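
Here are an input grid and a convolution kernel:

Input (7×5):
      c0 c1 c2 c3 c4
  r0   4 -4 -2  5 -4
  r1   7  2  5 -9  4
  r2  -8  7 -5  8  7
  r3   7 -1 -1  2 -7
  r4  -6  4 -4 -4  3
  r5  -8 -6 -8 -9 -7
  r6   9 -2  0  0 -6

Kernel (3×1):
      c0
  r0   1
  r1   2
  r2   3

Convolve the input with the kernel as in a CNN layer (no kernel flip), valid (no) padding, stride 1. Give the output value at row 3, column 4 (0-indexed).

The receptive field on the input at this output position is [-7 / 3 / -7]. Elementwise product with the kernel and sum: -7·1 + 3·2 + -7·3.

-22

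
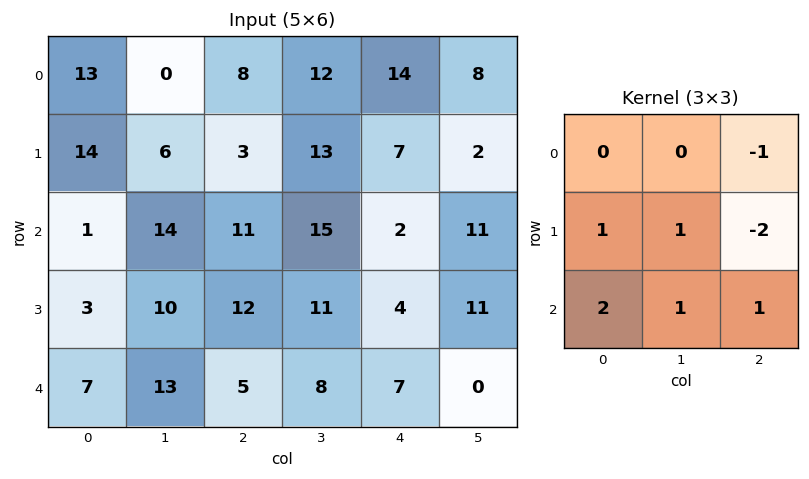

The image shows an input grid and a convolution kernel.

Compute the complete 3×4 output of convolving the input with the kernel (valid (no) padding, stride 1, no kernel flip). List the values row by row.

Output[0,0]: The receptive field on the input at this output position is [13 0 8 / 14 6 3 / 1 14 11]. Elementwise product with the kernel and sum: 8·-1 + 14·1 + 6·1 + 3·-2 + 1·2 + 14·1 + 11·1.

33 25 27 51
18 25 54 30
10 24 38 5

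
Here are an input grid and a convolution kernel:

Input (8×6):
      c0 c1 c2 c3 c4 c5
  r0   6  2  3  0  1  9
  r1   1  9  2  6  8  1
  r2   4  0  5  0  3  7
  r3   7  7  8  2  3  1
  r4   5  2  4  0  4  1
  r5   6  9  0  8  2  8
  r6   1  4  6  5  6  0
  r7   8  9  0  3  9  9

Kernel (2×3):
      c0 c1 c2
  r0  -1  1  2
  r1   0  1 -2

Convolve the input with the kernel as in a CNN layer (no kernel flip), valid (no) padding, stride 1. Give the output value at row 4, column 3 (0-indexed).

-8

The receptive field on the input at this output position is [0 4 1 / 8 2 8]. Elementwise product with the kernel and sum: 0·-1 + 4·1 + 1·2 + 2·1 + 8·-2.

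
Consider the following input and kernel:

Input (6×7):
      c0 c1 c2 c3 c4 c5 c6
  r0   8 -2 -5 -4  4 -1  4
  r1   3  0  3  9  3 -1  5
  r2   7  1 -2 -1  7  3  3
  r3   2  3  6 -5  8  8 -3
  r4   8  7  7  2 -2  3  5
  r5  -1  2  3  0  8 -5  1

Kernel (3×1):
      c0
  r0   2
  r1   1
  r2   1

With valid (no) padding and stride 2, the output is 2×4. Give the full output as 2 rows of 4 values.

26 -9 18 16
24 9 20 8

Output[0,0]: The receptive field on the input at this output position is [8 / 3 / 7]. Elementwise product with the kernel and sum: 8·2 + 3·1 + 7·1.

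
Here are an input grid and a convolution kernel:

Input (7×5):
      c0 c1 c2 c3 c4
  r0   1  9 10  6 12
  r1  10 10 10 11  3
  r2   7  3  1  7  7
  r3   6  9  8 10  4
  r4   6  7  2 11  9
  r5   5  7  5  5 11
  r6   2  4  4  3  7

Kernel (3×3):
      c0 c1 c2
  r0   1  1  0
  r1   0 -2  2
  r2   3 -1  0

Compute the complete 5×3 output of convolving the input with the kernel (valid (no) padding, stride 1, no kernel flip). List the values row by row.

28 29 -4
25 51 35
19 27 -9
13 51 24
11 17 34

Output[0,0]: The receptive field on the input at this output position is [1 9 10 / 10 10 10 / 7 3 1]. Elementwise product with the kernel and sum: 1·1 + 9·1 + 10·-2 + 10·2 + 7·3 + 3·-1.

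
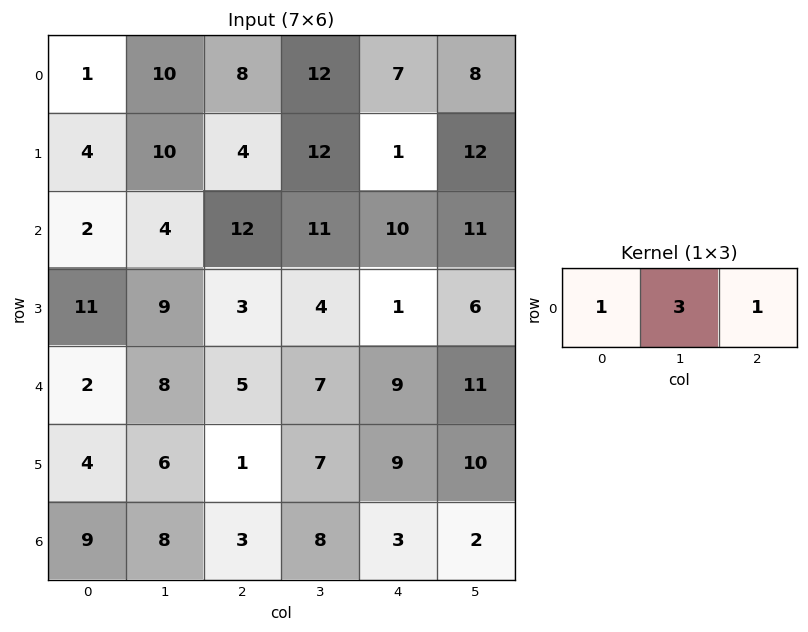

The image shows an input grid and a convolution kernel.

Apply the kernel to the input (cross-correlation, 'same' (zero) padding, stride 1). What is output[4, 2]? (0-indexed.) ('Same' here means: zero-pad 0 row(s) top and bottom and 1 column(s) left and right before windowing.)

The receptive field on the zero-padded input at this output position is [8 5 7]. Elementwise product with the kernel and sum: 8·1 + 5·3 + 7·1.

30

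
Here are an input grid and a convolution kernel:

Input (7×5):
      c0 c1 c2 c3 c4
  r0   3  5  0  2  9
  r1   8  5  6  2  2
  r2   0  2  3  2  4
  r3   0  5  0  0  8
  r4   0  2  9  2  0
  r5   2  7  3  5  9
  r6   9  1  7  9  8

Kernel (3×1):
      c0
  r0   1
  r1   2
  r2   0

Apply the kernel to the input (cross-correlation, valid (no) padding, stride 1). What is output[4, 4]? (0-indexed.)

18

The receptive field on the input at this output position is [0 / 9 / 8]. Elementwise product with the kernel and sum: 0·1 + 9·2.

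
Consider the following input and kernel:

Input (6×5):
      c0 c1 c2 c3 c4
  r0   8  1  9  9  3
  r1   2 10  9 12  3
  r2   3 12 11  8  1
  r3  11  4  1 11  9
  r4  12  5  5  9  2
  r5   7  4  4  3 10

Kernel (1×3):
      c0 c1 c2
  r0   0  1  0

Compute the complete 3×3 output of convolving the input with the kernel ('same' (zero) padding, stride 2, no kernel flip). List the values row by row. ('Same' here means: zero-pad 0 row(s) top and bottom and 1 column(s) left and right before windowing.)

8 9 3
3 11 1
12 5 2

Output[0,0]: The receptive field on the zero-padded input at this output position is [0 8 1]. Elementwise product with the kernel and sum: 8·1.
Output[0,1]: The receptive field on the zero-padded input at this output position is [1 9 9]. Elementwise product with the kernel and sum: 9·1.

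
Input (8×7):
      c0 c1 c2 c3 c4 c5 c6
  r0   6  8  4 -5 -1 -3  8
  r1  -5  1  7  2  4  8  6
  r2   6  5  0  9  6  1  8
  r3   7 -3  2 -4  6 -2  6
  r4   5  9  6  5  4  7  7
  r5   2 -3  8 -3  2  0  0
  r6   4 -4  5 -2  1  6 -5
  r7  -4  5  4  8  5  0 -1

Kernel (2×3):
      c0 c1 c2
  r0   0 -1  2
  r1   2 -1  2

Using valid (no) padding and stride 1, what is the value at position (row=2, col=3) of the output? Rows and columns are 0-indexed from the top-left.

The receptive field on the input at this output position is [9 6 1 / -4 6 -2]. Elementwise product with the kernel and sum: 6·-1 + 1·2 + -4·2 + 6·-1 + -2·2.

-22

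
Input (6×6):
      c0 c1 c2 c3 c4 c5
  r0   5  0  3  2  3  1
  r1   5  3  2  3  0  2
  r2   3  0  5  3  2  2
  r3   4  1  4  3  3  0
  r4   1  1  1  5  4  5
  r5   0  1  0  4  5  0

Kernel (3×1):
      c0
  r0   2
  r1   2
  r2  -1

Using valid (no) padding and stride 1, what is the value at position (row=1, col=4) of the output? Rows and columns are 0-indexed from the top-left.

1

The receptive field on the input at this output position is [0 / 2 / 3]. Elementwise product with the kernel and sum: 0·2 + 2·2 + 3·-1.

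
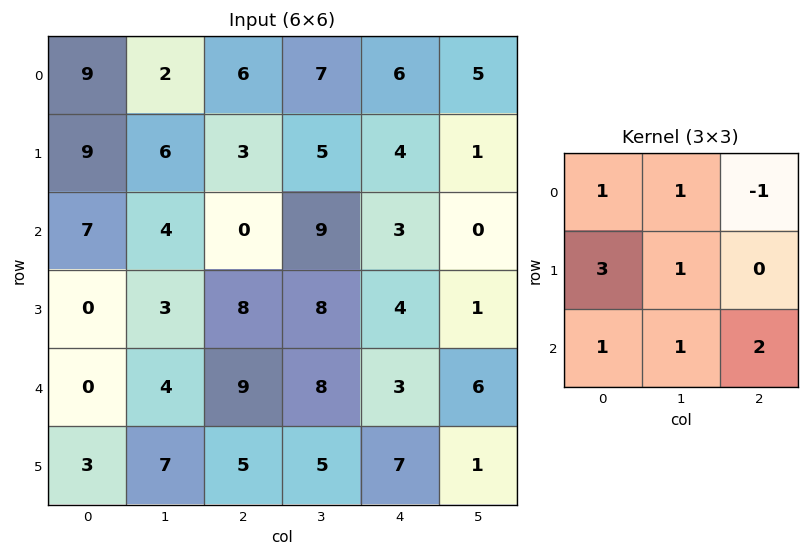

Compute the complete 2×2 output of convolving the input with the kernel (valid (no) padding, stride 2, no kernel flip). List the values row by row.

49 36
36 61

Output[0,0]: The receptive field on the input at this output position is [9 2 6 / 9 6 3 / 7 4 0]. Elementwise product with the kernel and sum: 9·1 + 2·1 + 6·-1 + 9·3 + 6·1 + 7·1 + 4·1 + 0·2.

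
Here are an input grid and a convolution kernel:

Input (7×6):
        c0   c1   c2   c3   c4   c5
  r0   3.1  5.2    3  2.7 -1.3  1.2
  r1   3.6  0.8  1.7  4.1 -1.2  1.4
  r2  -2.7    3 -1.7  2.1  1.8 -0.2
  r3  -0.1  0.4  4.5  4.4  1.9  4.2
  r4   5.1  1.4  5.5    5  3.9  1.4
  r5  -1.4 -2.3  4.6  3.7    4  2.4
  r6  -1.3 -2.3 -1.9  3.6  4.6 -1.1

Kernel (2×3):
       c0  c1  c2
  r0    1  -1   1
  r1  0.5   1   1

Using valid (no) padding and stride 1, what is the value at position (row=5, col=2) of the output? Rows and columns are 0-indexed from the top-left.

The receptive field on the input at this output position is [4.6 3.7 4 / -1.9 3.6 4.6]. Elementwise product with the kernel and sum: 4.6·1 + 3.7·-1 + 4·1 + -1.9·0.5 + 3.6·1 + 4.6·1.

12.15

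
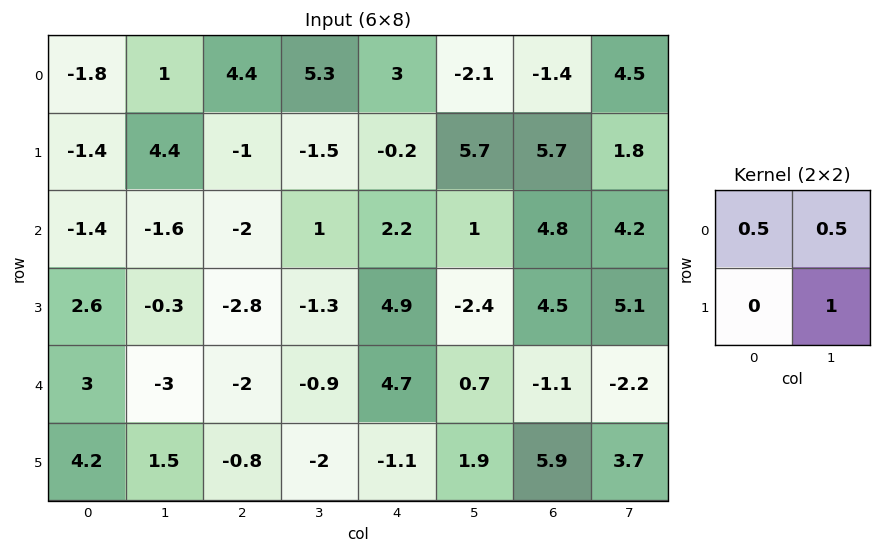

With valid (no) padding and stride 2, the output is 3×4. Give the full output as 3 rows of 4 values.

Output[0,0]: The receptive field on the input at this output position is [-1.8 1 / -1.4 4.4]. Elementwise product with the kernel and sum: -1.8·0.5 + 1·0.5 + 4.4·1.

4 3.35 6.15 3.35
-1.8 -1.8 -0.8 9.6
1.5 -3.45 4.6 2.05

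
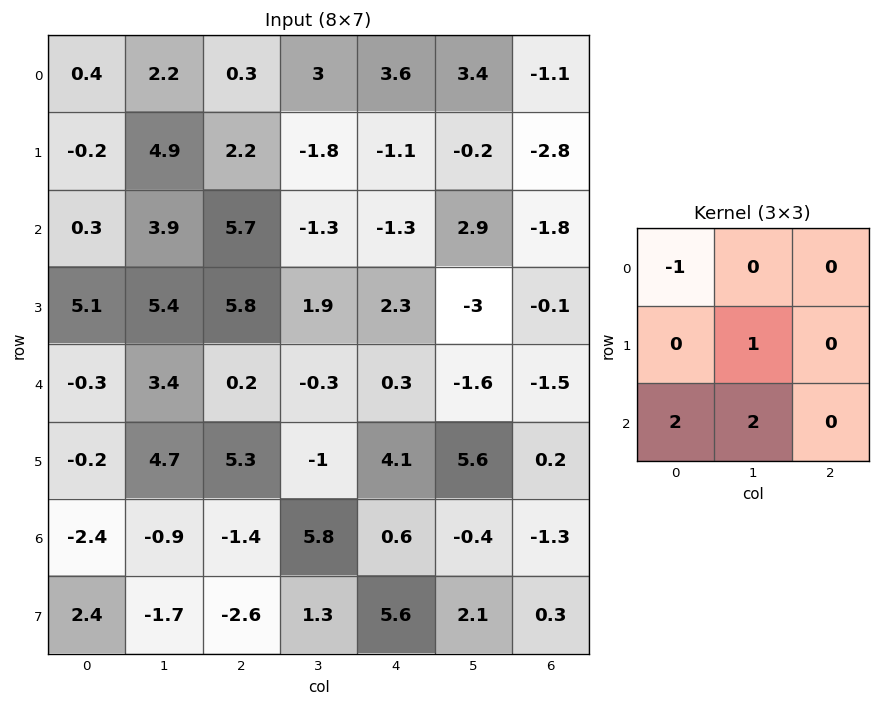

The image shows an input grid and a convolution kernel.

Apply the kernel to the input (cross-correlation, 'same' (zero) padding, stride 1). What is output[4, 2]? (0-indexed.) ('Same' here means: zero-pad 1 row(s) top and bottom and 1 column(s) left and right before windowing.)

The receptive field on the zero-padded input at this output position is [5.4 5.8 1.9 / 3.4 0.2 -0.3 / 4.7 5.3 -1]. Elementwise product with the kernel and sum: 5.4·-1 + 0.2·1 + 4.7·2 + 5.3·2.

14.8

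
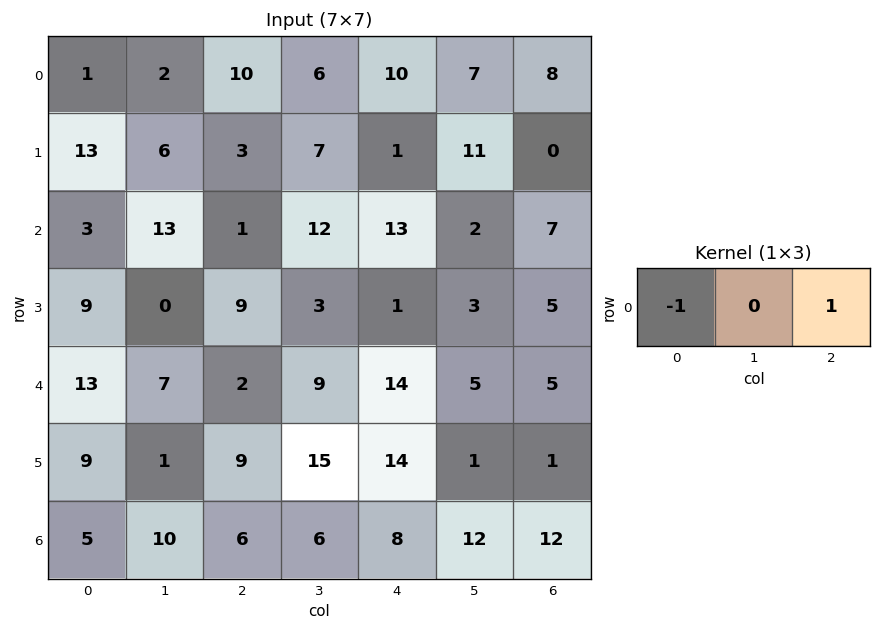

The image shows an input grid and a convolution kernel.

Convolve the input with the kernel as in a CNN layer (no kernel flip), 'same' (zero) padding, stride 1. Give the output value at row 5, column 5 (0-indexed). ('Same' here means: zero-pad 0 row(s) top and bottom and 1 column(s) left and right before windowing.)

The receptive field on the zero-padded input at this output position is [14 1 1]. Elementwise product with the kernel and sum: 14·-1 + 1·1.

-13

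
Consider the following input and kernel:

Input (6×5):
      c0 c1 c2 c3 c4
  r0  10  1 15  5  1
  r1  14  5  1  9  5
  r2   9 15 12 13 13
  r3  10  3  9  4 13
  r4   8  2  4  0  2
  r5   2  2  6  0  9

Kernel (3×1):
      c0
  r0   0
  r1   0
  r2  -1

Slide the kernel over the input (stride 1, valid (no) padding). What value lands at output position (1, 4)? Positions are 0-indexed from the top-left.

The receptive field on the input at this output position is [5 / 13 / 13]. Elementwise product with the kernel and sum: 13·-1.

-13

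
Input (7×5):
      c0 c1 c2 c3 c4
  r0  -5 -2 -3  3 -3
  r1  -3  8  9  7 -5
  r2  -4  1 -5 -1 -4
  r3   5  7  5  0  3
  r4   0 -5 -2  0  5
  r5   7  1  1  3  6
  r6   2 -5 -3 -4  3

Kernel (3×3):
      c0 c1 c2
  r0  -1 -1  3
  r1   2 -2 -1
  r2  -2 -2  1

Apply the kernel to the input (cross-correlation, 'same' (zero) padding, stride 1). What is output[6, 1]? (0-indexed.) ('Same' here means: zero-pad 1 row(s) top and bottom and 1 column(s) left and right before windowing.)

12

The receptive field on the zero-padded input at this output position is [7 1 1 / 2 -5 -3 / 0 0 0]. Elementwise product with the kernel and sum: 7·-1 + 1·-1 + 1·3 + 2·2 + -5·-2 + -3·-1 + 0·-2 + 0·-2 + 0·1.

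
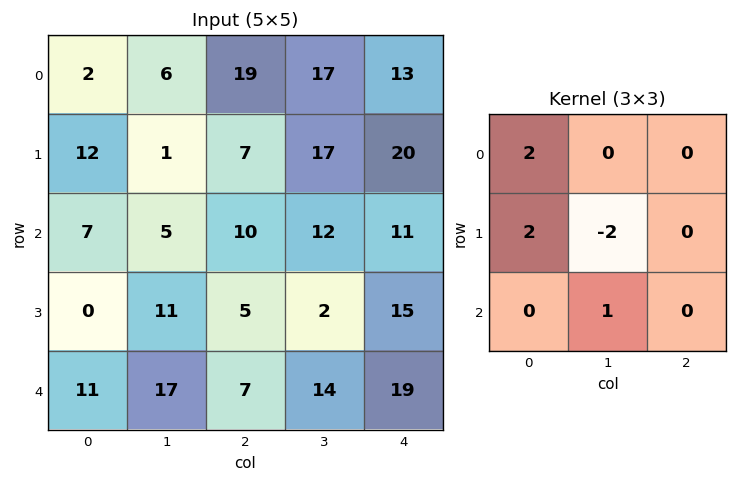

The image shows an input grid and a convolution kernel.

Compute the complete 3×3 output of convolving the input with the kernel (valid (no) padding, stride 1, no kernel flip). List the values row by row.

Output[0,0]: The receptive field on the input at this output position is [2 6 19 / 12 1 7 / 7 5 10]. Elementwise product with the kernel and sum: 2·2 + 12·2 + 1·-2 + 5·1.

31 10 30
39 -3 12
9 29 40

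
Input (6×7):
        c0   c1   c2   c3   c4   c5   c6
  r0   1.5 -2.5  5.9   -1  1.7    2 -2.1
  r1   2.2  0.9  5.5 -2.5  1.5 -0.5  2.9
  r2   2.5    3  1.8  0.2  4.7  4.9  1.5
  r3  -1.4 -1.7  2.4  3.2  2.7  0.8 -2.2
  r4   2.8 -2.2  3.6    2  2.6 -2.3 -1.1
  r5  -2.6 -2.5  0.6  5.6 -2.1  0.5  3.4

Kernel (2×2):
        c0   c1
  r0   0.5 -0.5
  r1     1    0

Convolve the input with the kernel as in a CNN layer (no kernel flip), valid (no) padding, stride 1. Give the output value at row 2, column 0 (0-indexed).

-1.65

The receptive field on the input at this output position is [2.5 3 / -1.4 -1.7]. Elementwise product with the kernel and sum: 2.5·0.5 + 3·-0.5 + -1.4·1.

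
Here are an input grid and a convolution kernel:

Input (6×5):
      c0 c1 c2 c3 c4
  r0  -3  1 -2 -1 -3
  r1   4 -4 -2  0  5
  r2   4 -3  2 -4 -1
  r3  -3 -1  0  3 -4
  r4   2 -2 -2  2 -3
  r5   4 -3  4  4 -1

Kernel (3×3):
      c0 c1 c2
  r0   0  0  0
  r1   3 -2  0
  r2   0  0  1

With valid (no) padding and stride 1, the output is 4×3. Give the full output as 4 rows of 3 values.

Output[0,0]: The receptive field on the input at this output position is [-3 1 -2 / 4 -4 -2 / 4 -3 2]. Elementwise product with the kernel and sum: 4·3 + -4·-2 + 2·1.
Output[0,1]: The receptive field on the input at this output position is [1 -2 -1 / -4 -2 0 / -3 2 -4]. Elementwise product with the kernel and sum: -4·3 + -2·-2 + -4·1.

22 -12 -7
18 -10 10
-9 -1 -9
14 2 -11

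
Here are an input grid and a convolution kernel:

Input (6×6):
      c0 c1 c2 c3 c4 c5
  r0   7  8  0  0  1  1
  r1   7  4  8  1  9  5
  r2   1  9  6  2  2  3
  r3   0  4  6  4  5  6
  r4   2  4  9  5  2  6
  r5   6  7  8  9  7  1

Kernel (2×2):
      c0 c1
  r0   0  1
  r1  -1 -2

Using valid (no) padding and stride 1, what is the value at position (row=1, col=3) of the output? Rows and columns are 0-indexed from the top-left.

3

The receptive field on the input at this output position is [1 9 / 2 2]. Elementwise product with the kernel and sum: 9·1 + 2·-1 + 2·-2.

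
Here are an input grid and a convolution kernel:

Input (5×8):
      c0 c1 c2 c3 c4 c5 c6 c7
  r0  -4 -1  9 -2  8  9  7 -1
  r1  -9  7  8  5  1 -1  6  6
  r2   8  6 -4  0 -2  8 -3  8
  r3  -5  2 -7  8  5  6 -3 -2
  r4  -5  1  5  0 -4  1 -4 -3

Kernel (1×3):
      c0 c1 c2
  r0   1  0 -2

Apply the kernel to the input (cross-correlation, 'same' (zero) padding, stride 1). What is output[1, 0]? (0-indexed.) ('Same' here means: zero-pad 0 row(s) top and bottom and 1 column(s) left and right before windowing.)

The receptive field on the zero-padded input at this output position is [0 -9 7]. Elementwise product with the kernel and sum: 0·1 + 7·-2.

-14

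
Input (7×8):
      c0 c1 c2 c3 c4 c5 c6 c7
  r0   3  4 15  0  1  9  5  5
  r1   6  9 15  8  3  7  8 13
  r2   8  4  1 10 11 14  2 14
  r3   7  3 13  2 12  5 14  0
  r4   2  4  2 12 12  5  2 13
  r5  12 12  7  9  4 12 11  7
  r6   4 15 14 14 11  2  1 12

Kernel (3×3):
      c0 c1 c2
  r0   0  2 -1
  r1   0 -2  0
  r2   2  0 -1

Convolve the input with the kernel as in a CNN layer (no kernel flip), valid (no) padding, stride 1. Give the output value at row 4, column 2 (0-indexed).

The receptive field on the input at this output position is [2 12 12 / 7 9 4 / 14 14 11]. Elementwise product with the kernel and sum: 12·2 + 12·-1 + 9·-2 + 14·2 + 11·-1.

11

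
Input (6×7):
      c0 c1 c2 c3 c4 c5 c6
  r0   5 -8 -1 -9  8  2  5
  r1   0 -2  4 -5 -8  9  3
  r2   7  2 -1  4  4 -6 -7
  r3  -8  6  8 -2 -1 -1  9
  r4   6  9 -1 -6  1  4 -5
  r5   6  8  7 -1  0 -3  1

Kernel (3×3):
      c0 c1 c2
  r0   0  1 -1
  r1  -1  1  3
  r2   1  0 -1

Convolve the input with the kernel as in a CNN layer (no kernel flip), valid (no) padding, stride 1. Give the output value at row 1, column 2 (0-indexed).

29

The receptive field on the input at this output position is [4 -5 -8 / -1 4 4 / 8 -2 -1]. Elementwise product with the kernel and sum: -5·1 + -8·-1 + -1·-1 + 4·1 + 4·3 + 8·1 + -1·-1.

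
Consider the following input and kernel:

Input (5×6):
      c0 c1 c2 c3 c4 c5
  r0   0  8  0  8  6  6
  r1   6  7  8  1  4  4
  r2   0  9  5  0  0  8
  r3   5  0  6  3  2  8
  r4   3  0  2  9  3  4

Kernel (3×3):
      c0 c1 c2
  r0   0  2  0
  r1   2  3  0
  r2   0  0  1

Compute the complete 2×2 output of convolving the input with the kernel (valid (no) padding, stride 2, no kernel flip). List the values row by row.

54 35
30 24

Output[0,0]: The receptive field on the input at this output position is [0 8 0 / 6 7 8 / 0 9 5]. Elementwise product with the kernel and sum: 8·2 + 6·2 + 7·3 + 5·1.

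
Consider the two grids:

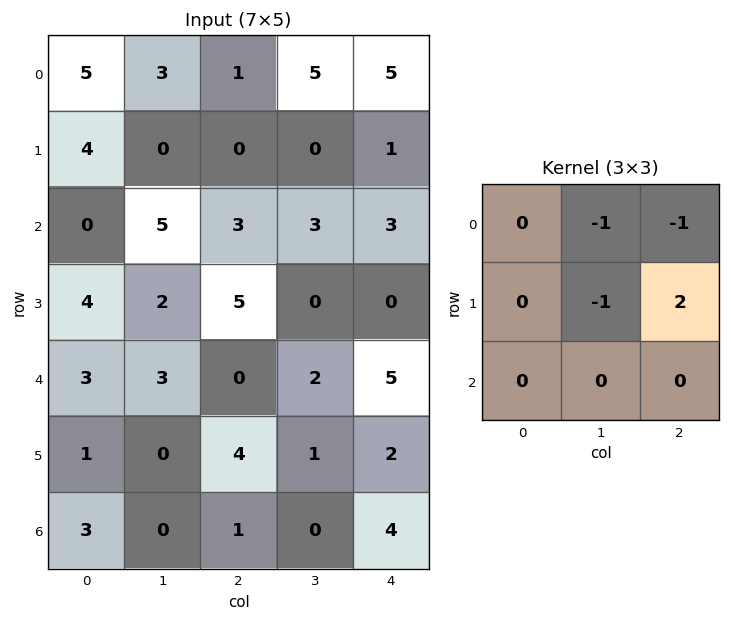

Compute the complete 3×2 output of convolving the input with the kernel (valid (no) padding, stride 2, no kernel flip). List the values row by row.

-4 -8
0 -6
5 -4

Output[0,0]: The receptive field on the input at this output position is [5 3 1 / 4 0 0 / 0 5 3]. Elementwise product with the kernel and sum: 3·-1 + 1·-1 + 0·-1 + 0·2.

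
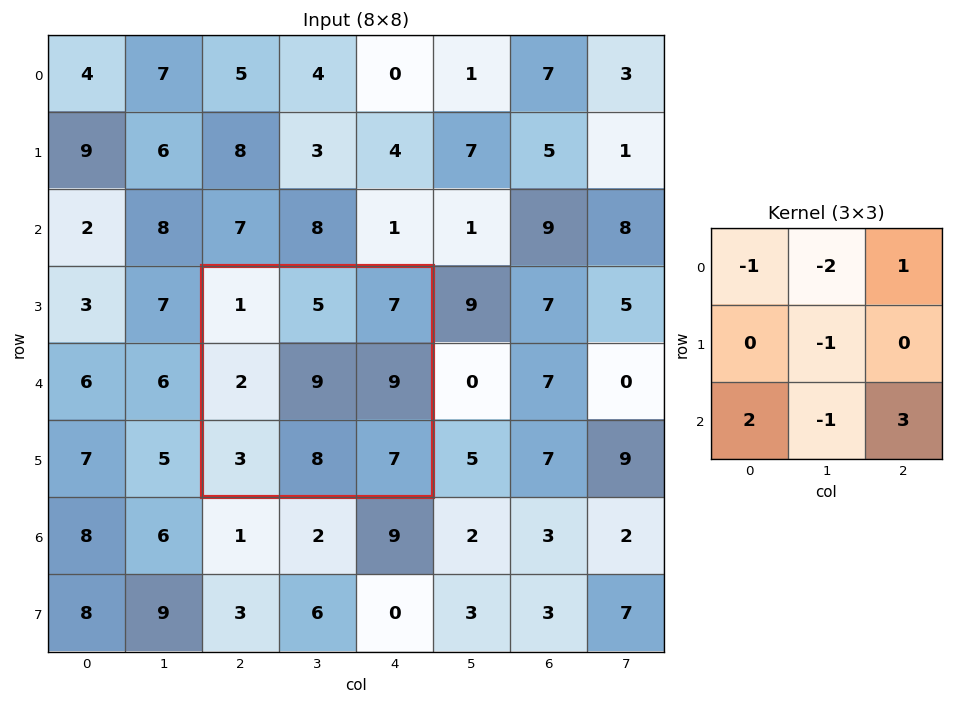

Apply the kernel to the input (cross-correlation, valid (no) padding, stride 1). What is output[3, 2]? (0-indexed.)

The receptive field on the input at this output position is [1 5 7 / 2 9 9 / 3 8 7]. Elementwise product with the kernel and sum: 1·-1 + 5·-2 + 7·1 + 9·-1 + 3·2 + 8·-1 + 7·3.

6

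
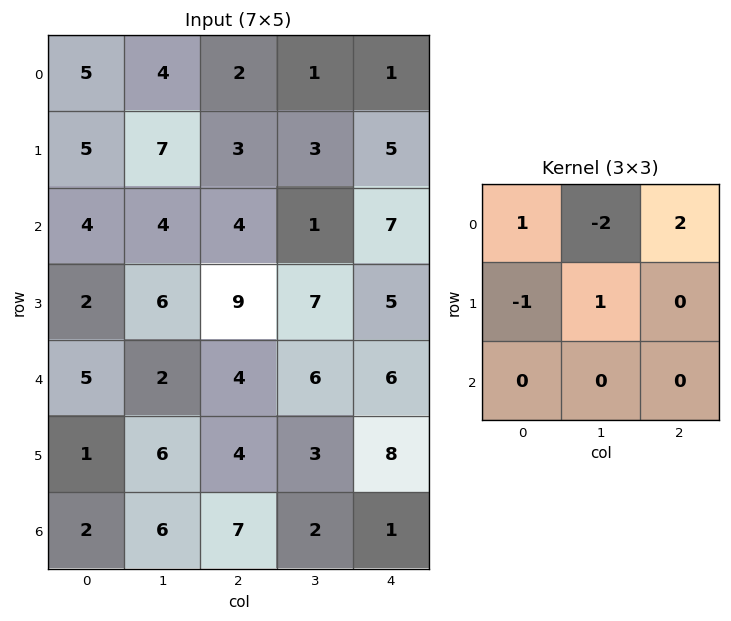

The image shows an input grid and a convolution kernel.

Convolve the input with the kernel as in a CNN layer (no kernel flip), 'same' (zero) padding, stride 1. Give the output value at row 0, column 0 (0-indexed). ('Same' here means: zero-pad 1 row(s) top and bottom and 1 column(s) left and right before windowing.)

5

The receptive field on the zero-padded input at this output position is [0 0 0 / 0 5 4 / 0 5 7]. Elementwise product with the kernel and sum: 0·1 + 0·-2 + 0·2 + 0·-1 + 5·1.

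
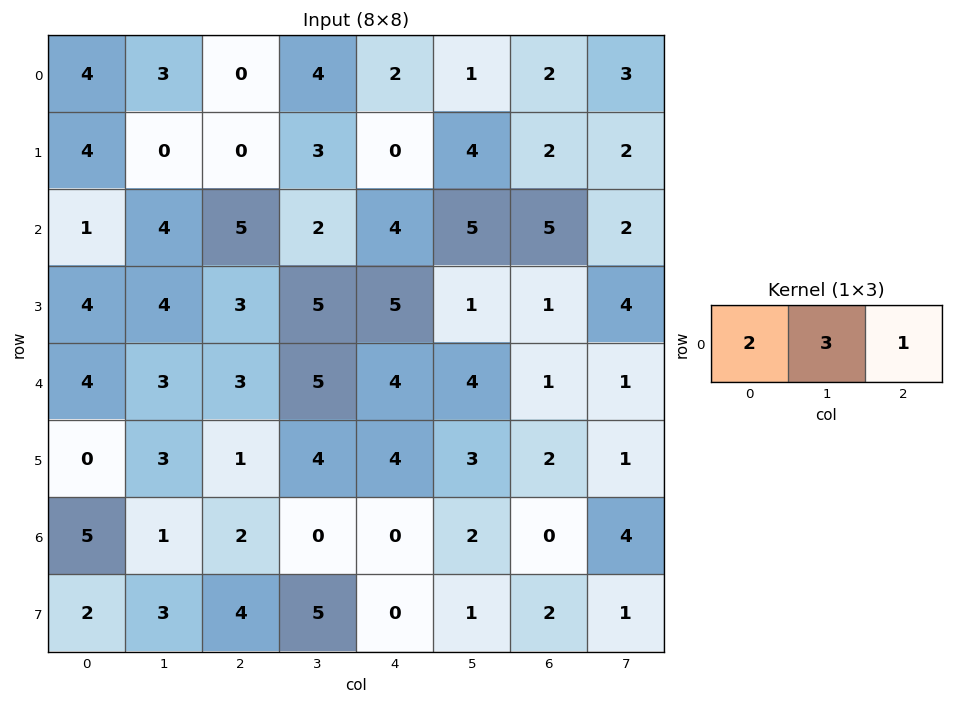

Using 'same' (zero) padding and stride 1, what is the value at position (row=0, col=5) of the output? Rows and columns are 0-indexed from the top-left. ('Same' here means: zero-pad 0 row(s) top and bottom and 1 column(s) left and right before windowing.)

9

The receptive field on the zero-padded input at this output position is [2 1 2]. Elementwise product with the kernel and sum: 2·2 + 1·3 + 2·1.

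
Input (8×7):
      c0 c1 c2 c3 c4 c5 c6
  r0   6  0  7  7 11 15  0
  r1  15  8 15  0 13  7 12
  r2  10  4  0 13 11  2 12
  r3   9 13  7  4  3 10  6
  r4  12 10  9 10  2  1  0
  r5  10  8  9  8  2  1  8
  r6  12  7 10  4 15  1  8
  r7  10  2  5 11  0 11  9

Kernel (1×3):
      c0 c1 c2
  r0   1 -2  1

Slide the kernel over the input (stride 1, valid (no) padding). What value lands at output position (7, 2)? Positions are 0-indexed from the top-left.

The receptive field on the input at this output position is [5 11 0]. Elementwise product with the kernel and sum: 5·1 + 11·-2 + 0·1.

-17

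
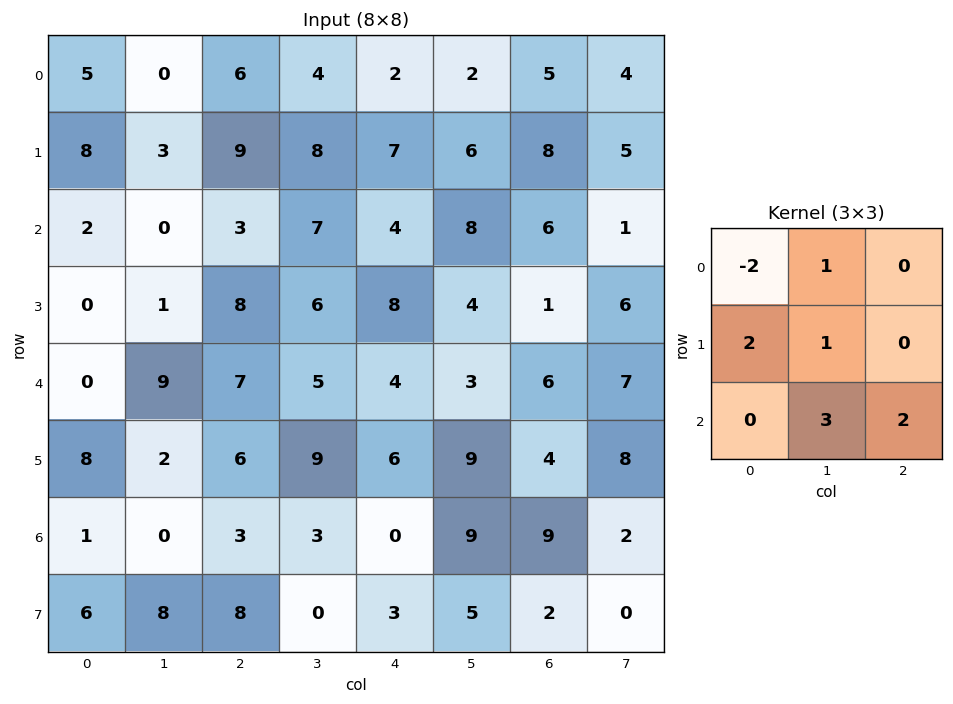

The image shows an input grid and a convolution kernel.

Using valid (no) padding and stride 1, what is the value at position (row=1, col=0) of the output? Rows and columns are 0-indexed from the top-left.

10

The receptive field on the input at this output position is [8 3 9 / 2 0 3 / 0 1 8]. Elementwise product with the kernel and sum: 8·-2 + 3·1 + 2·2 + 0·1 + 1·3 + 8·2.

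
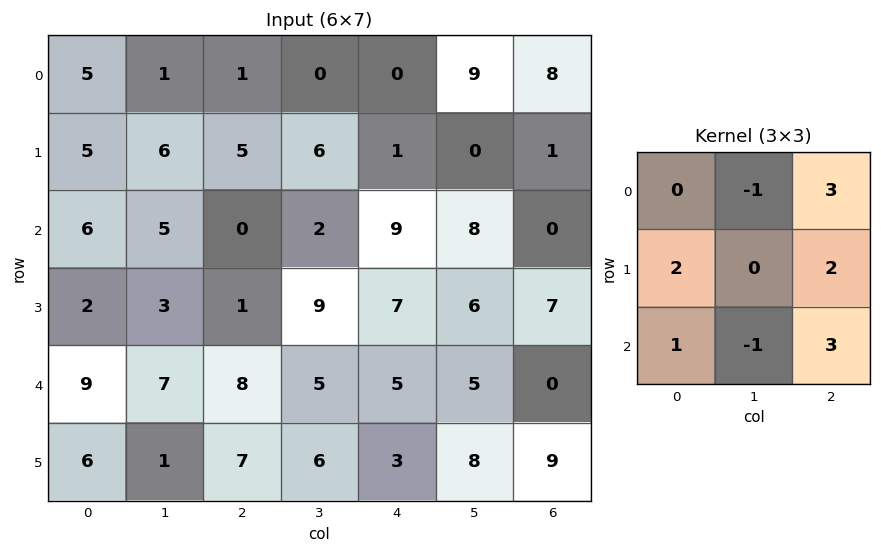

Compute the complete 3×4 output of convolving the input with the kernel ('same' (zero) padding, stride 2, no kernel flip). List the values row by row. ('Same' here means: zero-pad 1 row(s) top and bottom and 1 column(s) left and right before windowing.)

15 21 23 17
30 56 39 14
18 62 58 2

Output[0,0]: The receptive field on the zero-padded input at this output position is [0 0 0 / 0 5 1 / 0 5 6]. Elementwise product with the kernel and sum: 0·-1 + 0·3 + 0·2 + 1·2 + 0·1 + 5·-1 + 6·3.
Output[0,1]: The receptive field on the zero-padded input at this output position is [0 0 0 / 1 1 0 / 6 5 6]. Elementwise product with the kernel and sum: 0·-1 + 0·3 + 1·2 + 0·2 + 6·1 + 5·-1 + 6·3.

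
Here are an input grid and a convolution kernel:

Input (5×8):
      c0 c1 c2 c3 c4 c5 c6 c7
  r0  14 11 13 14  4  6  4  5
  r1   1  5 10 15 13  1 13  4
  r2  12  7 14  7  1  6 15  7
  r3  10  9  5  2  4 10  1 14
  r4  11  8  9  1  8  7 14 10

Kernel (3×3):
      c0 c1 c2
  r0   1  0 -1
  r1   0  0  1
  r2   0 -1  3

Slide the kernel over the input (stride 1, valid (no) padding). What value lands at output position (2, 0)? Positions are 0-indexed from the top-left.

22

The receptive field on the input at this output position is [12 7 14 / 10 9 5 / 11 8 9]. Elementwise product with the kernel and sum: 12·1 + 14·-1 + 5·1 + 8·-1 + 9·3.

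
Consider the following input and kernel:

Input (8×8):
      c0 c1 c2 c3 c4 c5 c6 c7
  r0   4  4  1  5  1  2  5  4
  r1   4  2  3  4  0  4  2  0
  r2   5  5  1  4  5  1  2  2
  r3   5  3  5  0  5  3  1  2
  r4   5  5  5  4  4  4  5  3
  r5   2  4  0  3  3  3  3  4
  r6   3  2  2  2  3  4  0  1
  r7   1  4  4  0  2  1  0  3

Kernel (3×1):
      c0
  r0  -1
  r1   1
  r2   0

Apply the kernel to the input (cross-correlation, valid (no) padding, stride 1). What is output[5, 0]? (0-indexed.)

The receptive field on the input at this output position is [2 / 3 / 1]. Elementwise product with the kernel and sum: 2·-1 + 3·1.

1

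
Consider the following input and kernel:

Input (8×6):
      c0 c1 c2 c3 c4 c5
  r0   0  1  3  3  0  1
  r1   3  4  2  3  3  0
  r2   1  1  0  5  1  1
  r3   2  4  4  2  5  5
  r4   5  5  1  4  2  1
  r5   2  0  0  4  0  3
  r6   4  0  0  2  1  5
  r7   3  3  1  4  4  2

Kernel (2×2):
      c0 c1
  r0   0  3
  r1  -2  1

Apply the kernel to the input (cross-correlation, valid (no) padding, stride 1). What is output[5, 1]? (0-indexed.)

0

The receptive field on the input at this output position is [0 0 / 0 0]. Elementwise product with the kernel and sum: 0·3 + 0·-2 + 0·1.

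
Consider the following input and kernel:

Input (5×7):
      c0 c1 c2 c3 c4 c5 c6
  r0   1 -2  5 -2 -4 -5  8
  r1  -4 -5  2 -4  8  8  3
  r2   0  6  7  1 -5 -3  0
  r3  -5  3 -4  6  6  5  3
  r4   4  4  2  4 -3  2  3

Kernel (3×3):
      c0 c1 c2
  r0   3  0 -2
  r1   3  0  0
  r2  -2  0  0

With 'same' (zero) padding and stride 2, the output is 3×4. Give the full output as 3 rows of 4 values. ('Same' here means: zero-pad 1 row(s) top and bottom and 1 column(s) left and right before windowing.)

Output[0,0]: The receptive field on the zero-padded input at this output position is [0 0 0 / 0 1 -2 / 0 -4 -5]. Elementwise product with the kernel and sum: 0·3 + 0·-2 + 0·3 + 0·-2.
Output[0,1]: The receptive field on the zero-padded input at this output position is [0 0 0 / -2 5 -2 / -5 2 -4]. Elementwise product with the kernel and sum: 0·3 + 0·-2 + -2·3 + -5·-2.

0 4 2 -31
10 5 -37 5
-6 9 20 21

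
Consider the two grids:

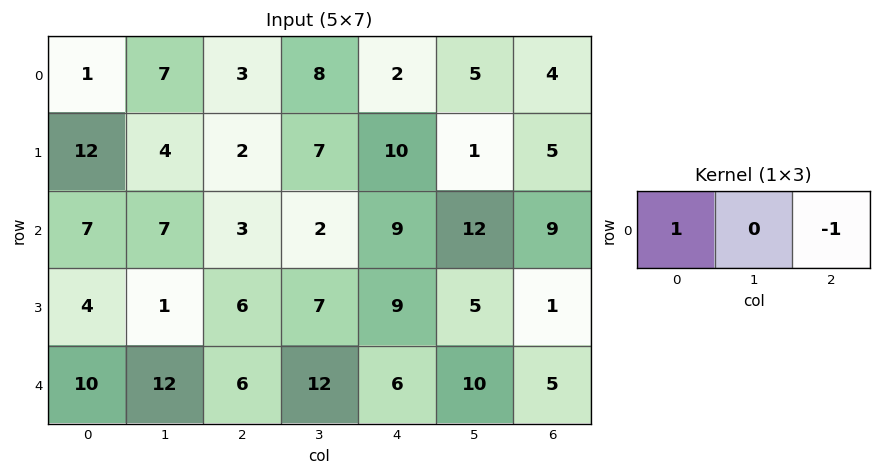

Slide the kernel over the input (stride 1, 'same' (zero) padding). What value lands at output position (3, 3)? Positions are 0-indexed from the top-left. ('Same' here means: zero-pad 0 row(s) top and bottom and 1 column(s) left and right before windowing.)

-3

The receptive field on the zero-padded input at this output position is [6 7 9]. Elementwise product with the kernel and sum: 6·1 + 9·-1.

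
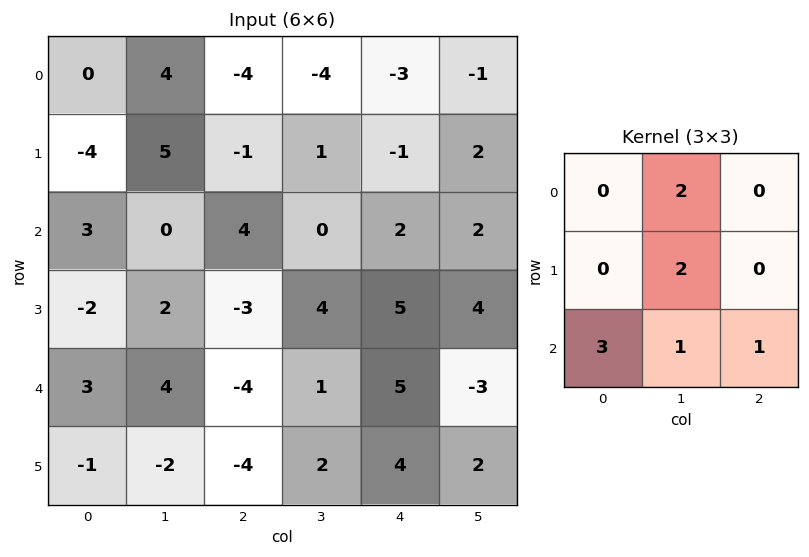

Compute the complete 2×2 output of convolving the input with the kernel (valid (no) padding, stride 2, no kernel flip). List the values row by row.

31 8
13 2

Output[0,0]: The receptive field on the input at this output position is [0 4 -4 / -4 5 -1 / 3 0 4]. Elementwise product with the kernel and sum: 4·2 + 5·2 + 3·3 + 0·1 + 4·1.
Output[0,1]: The receptive field on the input at this output position is [-4 -4 -3 / -1 1 -1 / 4 0 2]. Elementwise product with the kernel and sum: -4·2 + 1·2 + 4·3 + 0·1 + 2·1.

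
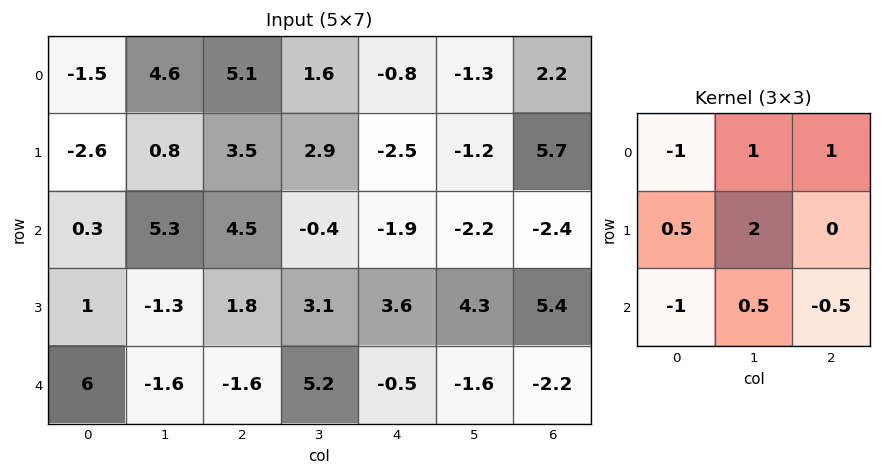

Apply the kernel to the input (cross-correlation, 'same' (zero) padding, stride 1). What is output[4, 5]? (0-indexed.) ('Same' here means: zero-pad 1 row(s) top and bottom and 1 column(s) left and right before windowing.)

The receptive field on the zero-padded input at this output position is [3.6 4.3 5.4 / -0.5 -1.6 -2.2 / 0 0 0]. Elementwise product with the kernel and sum: 3.6·-1 + 4.3·1 + 5.4·1 + -0.5·0.5 + -1.6·2 + 0·-1 + 0·0.5 + 0·-0.5.

2.65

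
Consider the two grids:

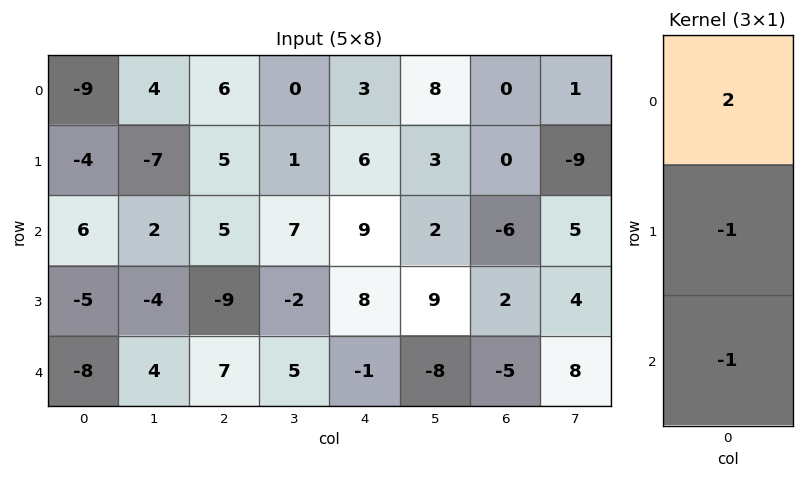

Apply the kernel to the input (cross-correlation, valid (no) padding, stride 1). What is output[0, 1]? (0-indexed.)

The receptive field on the input at this output position is [4 / -7 / 2]. Elementwise product with the kernel and sum: 4·2 + -7·-1 + 2·-1.

13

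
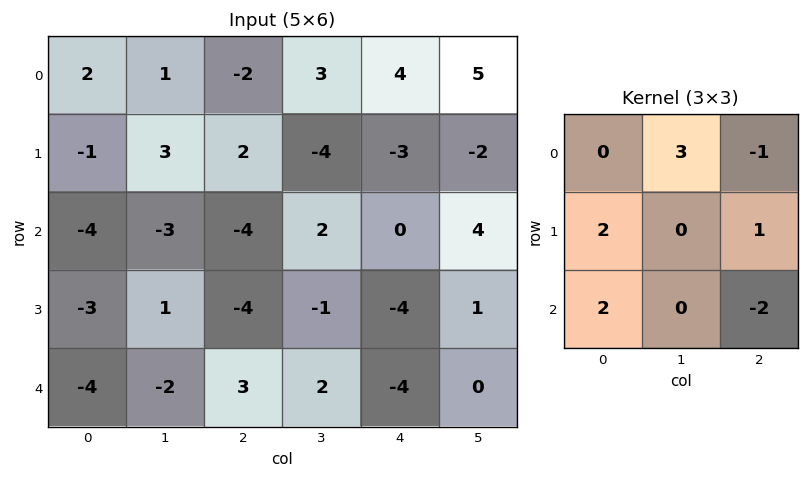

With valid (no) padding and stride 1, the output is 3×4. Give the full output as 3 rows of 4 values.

Output[0,0]: The receptive field on the input at this output position is [2 1 -2 / -1 3 2 / -4 -3 -4]. Elementwise product with the kernel and sum: 1·3 + -2·-1 + -1·2 + 2·1 + -4·2 + -4·-2.
Output[0,1]: The receptive field on the input at this output position is [1 -2 3 / 3 2 -4 / -3 -4 2]. Elementwise product with the kernel and sum: -2·3 + 3·-1 + 3·2 + -4·1 + -3·2 + 2·-2.

5 -17 -2 -7
-3 10 -17 -3
-29 -21 8 -1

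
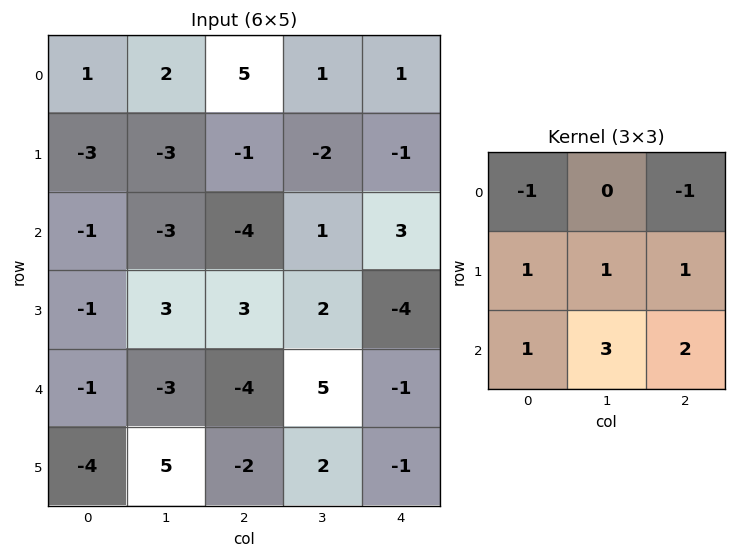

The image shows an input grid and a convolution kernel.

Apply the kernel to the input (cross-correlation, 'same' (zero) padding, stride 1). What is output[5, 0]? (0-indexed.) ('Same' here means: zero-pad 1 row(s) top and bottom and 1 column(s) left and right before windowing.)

4

The receptive field on the zero-padded input at this output position is [0 -1 -3 / 0 -4 5 / 0 0 0]. Elementwise product with the kernel and sum: 0·-1 + -3·-1 + 0·1 + -4·1 + 5·1 + 0·1 + 0·3 + 0·2.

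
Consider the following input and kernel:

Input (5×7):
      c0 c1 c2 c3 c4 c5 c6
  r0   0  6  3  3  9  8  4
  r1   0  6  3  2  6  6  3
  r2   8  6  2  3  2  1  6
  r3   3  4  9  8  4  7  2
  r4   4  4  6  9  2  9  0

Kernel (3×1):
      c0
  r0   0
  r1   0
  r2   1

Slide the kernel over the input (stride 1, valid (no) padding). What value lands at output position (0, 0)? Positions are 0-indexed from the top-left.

The receptive field on the input at this output position is [0 / 0 / 8]. Elementwise product with the kernel and sum: 8·1.

8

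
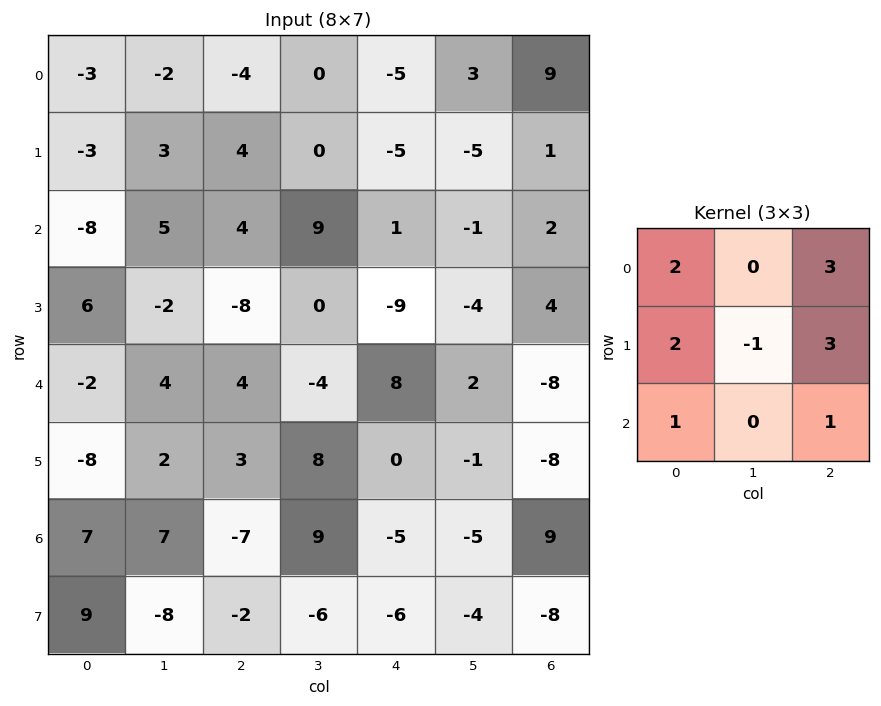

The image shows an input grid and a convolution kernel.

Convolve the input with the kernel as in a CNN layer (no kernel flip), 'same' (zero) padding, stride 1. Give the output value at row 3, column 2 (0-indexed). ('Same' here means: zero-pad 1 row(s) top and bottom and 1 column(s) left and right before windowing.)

41

The receptive field on the zero-padded input at this output position is [5 4 9 / -2 -8 0 / 4 4 -4]. Elementwise product with the kernel and sum: 5·2 + 9·3 + -2·2 + -8·-1 + 0·3 + 4·1 + -4·1.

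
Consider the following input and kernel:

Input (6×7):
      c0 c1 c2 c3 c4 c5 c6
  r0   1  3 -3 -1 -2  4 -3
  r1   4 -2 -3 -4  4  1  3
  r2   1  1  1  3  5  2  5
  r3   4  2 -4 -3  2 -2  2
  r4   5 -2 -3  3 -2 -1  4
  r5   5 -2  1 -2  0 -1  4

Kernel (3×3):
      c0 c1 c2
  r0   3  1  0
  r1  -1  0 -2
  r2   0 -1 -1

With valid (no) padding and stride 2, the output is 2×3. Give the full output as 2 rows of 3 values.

Output[0,0]: The receptive field on the input at this output position is [1 3 -3 / 4 -2 -3 / 1 1 1]. Elementwise product with the kernel and sum: 1·3 + 3·1 + 4·-1 + -3·-2 + 1·-1 + 1·-1.

6 -23 -19
13 5 8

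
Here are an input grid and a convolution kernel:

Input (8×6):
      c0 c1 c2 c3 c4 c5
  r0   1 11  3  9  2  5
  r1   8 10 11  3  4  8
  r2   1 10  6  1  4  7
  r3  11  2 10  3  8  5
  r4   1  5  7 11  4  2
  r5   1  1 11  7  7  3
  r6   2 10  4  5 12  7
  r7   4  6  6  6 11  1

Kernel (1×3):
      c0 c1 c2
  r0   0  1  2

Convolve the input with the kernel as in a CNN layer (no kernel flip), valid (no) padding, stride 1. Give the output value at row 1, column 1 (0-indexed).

17

The receptive field on the input at this output position is [10 11 3]. Elementwise product with the kernel and sum: 11·1 + 3·2.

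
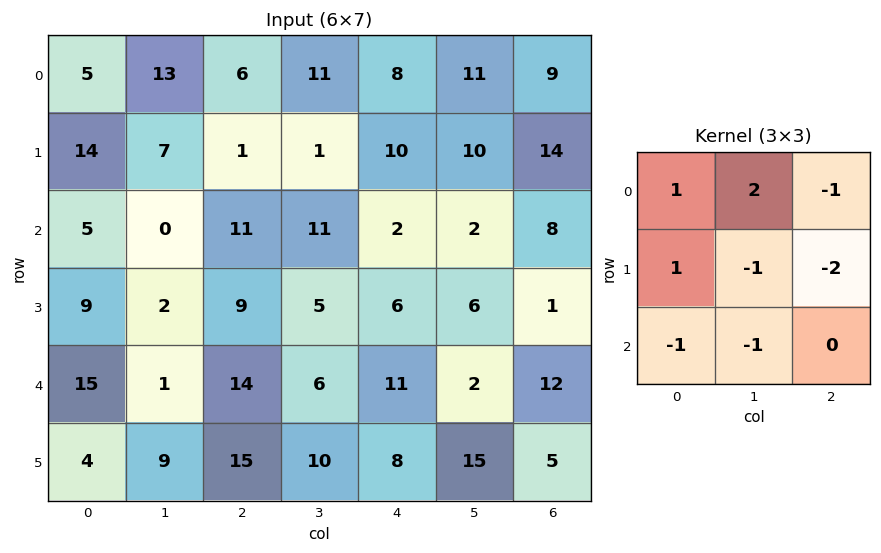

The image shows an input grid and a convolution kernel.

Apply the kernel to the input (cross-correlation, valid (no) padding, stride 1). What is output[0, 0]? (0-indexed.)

The receptive field on the input at this output position is [5 13 6 / 14 7 1 / 5 0 11]. Elementwise product with the kernel and sum: 5·1 + 13·2 + 6·-1 + 14·1 + 7·-1 + 1·-2 + 5·-1 + 0·-1.

25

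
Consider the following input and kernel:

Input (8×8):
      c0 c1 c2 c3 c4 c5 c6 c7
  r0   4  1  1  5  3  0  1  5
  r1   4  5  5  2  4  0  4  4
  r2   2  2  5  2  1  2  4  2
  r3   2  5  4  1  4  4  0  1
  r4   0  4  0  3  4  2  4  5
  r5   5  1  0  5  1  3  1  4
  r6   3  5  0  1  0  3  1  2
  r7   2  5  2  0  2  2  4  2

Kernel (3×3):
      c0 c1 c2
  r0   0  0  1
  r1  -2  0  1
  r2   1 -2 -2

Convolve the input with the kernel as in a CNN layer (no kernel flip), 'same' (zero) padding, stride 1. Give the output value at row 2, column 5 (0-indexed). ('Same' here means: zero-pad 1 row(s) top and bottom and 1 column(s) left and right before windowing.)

2

The receptive field on the zero-padded input at this output position is [4 0 4 / 1 2 4 / 4 4 0]. Elementwise product with the kernel and sum: 4·1 + 1·-2 + 4·1 + 4·1 + 4·-2 + 0·-2.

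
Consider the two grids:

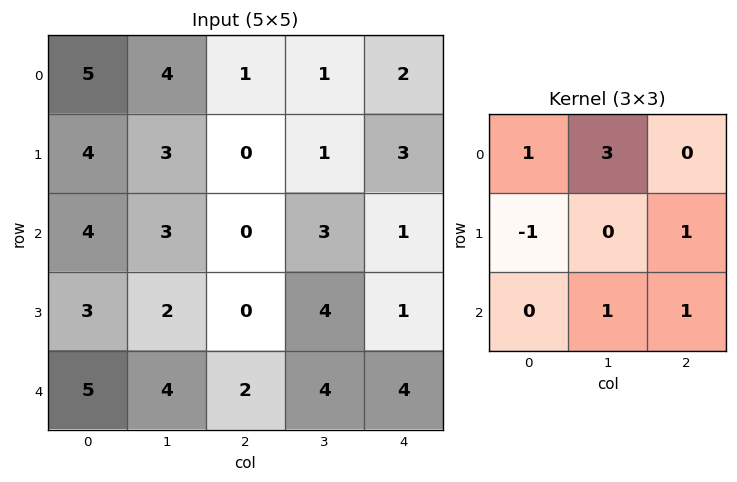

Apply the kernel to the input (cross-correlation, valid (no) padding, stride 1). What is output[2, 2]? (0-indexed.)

The receptive field on the input at this output position is [0 3 1 / 0 4 1 / 2 4 4]. Elementwise product with the kernel and sum: 0·1 + 3·3 + 0·-1 + 1·1 + 4·1 + 4·1.

18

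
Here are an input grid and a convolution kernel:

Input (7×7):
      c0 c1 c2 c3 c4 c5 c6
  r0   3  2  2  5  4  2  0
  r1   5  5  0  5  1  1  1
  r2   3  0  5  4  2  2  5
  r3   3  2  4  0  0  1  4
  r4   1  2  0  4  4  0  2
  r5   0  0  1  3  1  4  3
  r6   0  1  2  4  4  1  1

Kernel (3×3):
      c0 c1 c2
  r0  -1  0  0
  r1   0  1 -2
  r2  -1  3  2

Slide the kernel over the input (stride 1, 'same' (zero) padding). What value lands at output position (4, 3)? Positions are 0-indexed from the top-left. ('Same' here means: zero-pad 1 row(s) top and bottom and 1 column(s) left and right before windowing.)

The receptive field on the zero-padded input at this output position is [4 0 0 / 0 4 4 / 1 3 1]. Elementwise product with the kernel and sum: 4·-1 + 4·1 + 4·-2 + 1·-1 + 3·3 + 1·2.

2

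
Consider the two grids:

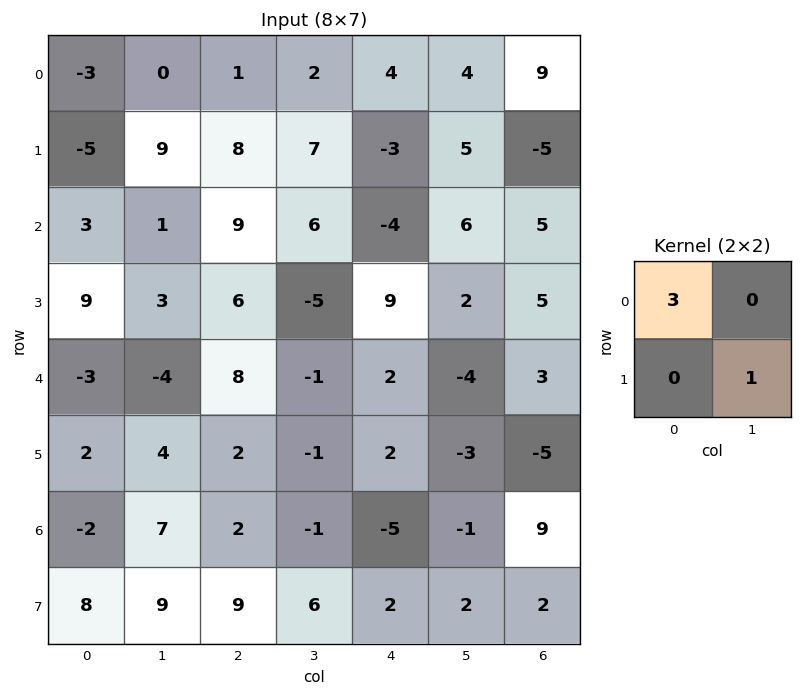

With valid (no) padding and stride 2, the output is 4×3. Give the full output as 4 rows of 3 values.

Output[0,0]: The receptive field on the input at this output position is [-3 0 / -5 9]. Elementwise product with the kernel and sum: -3·3 + 9·1.

0 10 17
12 22 -10
-5 23 3
3 12 -13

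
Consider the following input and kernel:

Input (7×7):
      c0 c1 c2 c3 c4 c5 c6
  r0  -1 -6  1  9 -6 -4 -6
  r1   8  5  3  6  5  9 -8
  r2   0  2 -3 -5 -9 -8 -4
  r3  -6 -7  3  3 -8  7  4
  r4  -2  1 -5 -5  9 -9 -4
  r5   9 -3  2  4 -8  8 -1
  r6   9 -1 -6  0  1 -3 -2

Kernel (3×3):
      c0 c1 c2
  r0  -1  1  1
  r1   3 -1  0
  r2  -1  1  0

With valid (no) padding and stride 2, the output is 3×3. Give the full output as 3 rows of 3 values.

17 3 3
-9 -5 -52
18 17 -58

Output[0,0]: The receptive field on the input at this output position is [-1 -6 1 / 8 5 3 / 0 2 -3]. Elementwise product with the kernel and sum: -1·-1 + -6·1 + 1·1 + 8·3 + 5·-1 + 0·-1 + 2·1.
Output[0,1]: The receptive field on the input at this output position is [1 9 -6 / 3 6 5 / -3 -5 -9]. Elementwise product with the kernel and sum: 1·-1 + 9·1 + -6·1 + 3·3 + 6·-1 + -3·-1 + -5·1.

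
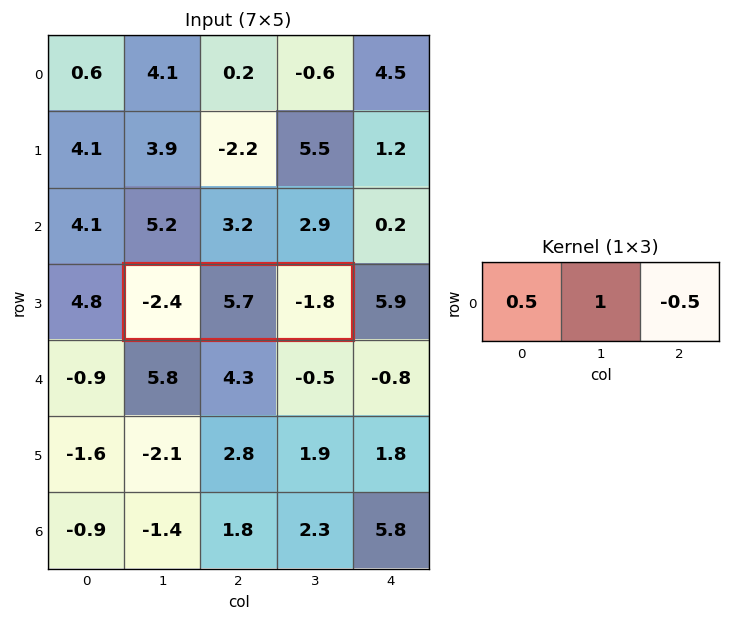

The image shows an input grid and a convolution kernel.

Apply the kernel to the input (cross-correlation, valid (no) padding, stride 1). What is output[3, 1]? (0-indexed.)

The receptive field on the input at this output position is [-2.4 5.7 -1.8]. Elementwise product with the kernel and sum: -2.4·0.5 + 5.7·1 + -1.8·-0.5.

5.4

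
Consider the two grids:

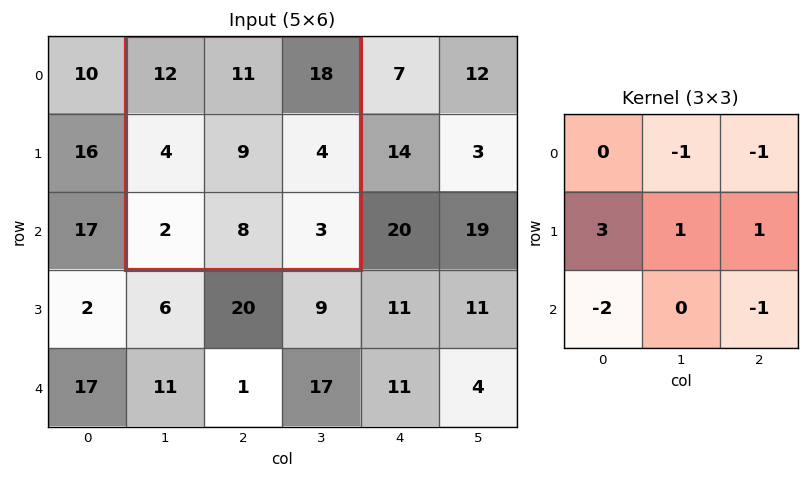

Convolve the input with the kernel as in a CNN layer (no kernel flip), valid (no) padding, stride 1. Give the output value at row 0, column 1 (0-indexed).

The receptive field on the input at this output position is [12 11 18 / 4 9 4 / 2 8 3]. Elementwise product with the kernel and sum: 11·-1 + 18·-1 + 4·3 + 9·1 + 4·1 + 2·-2 + 3·-1.

-11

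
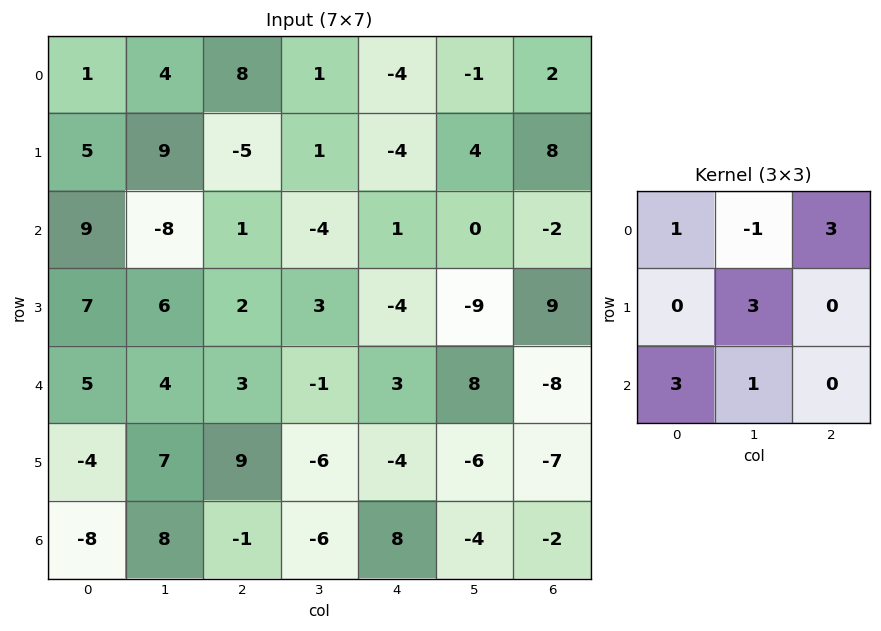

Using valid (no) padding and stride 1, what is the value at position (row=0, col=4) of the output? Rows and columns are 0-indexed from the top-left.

The receptive field on the input at this output position is [-4 -1 2 / -4 4 8 / 1 0 -2]. Elementwise product with the kernel and sum: -4·1 + -1·-1 + 2·3 + 4·3 + 1·3 + 0·1.

18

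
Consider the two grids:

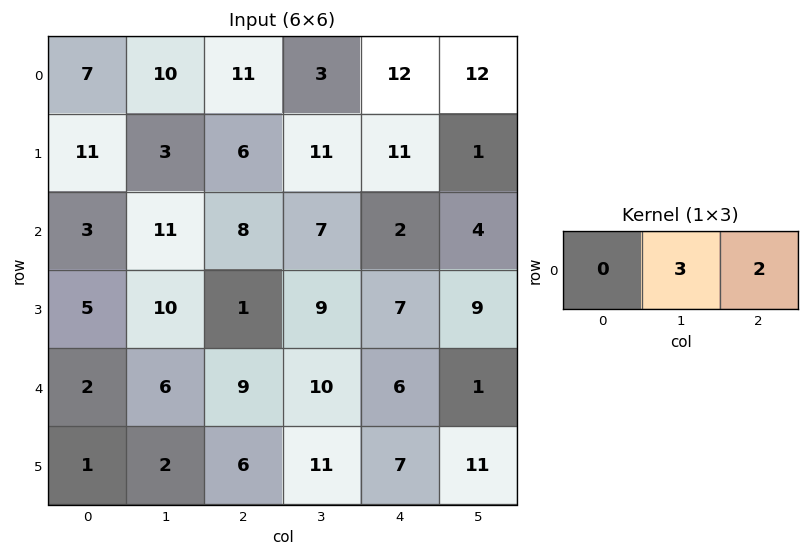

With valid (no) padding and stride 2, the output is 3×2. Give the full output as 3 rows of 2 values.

52 33
49 25
36 42

Output[0,0]: The receptive field on the input at this output position is [7 10 11]. Elementwise product with the kernel and sum: 10·3 + 11·2.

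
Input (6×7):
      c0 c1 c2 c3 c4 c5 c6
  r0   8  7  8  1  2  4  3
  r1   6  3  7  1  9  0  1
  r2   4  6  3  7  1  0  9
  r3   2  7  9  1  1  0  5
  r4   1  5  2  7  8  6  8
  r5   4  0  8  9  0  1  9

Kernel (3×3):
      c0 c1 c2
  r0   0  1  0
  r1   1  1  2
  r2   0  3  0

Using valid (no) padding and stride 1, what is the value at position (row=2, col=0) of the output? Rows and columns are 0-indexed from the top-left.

The receptive field on the input at this output position is [4 6 3 / 2 7 9 / 1 5 2]. Elementwise product with the kernel and sum: 6·1 + 2·1 + 7·1 + 9·2 + 5·3.

48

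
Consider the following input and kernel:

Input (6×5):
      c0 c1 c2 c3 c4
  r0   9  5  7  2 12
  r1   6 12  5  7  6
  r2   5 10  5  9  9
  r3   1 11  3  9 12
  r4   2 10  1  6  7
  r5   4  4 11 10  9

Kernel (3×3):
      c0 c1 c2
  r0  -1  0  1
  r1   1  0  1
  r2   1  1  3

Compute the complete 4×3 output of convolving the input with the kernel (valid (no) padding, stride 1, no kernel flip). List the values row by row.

39 58 57
30 55 63
19 48 47
46 59 65

Output[0,0]: The receptive field on the input at this output position is [9 5 7 / 6 12 5 / 5 10 5]. Elementwise product with the kernel and sum: 9·-1 + 7·1 + 6·1 + 5·1 + 5·1 + 10·1 + 5·3.
Output[0,1]: The receptive field on the input at this output position is [5 7 2 / 12 5 7 / 10 5 9]. Elementwise product with the kernel and sum: 5·-1 + 2·1 + 12·1 + 7·1 + 10·1 + 5·1 + 9·3.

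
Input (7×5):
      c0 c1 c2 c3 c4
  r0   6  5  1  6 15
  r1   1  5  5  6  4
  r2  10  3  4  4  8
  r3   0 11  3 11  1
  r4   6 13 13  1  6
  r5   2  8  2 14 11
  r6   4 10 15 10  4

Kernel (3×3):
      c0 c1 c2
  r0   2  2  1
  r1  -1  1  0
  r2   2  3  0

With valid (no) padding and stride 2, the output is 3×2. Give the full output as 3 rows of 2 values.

Output[0,0]: The receptive field on the input at this output position is [6 5 1 / 1 5 5 / 10 3 4]. Elementwise product with the kernel and sum: 6·2 + 5·2 + 1·1 + 1·-1 + 5·1 + 10·2 + 3·3.
Output[0,1]: The receptive field on the input at this output position is [1 6 15 / 5 6 4 / 4 4 8]. Elementwise product with the kernel and sum: 1·2 + 6·2 + 15·1 + 5·-1 + 6·1 + 4·2 + 4·3.

56 50
92 61
95 106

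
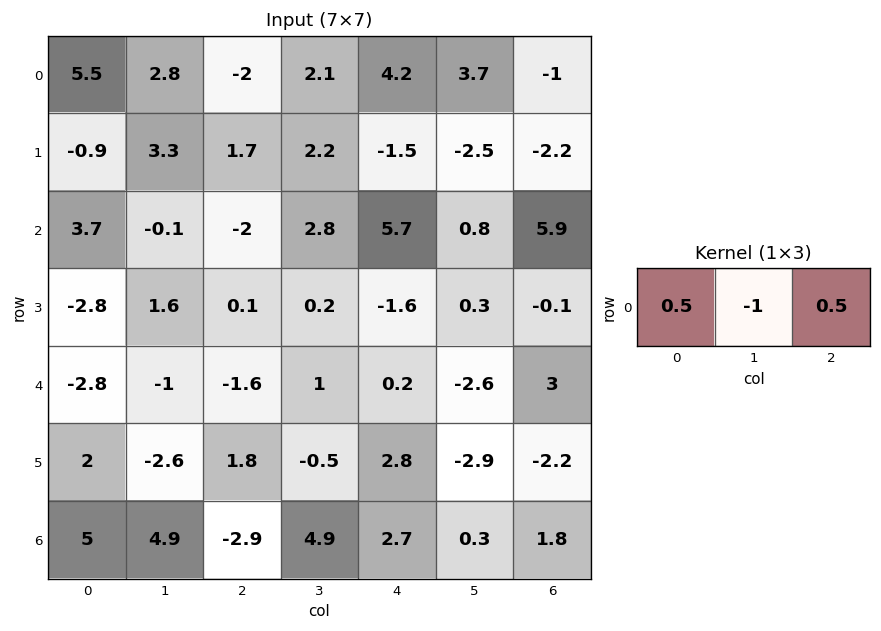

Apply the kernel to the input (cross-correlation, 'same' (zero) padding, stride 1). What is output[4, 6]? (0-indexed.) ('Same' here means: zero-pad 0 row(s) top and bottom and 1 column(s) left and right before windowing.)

-4.3

The receptive field on the zero-padded input at this output position is [-2.6 3 0]. Elementwise product with the kernel and sum: -2.6·0.5 + 3·-1 + 0·0.5.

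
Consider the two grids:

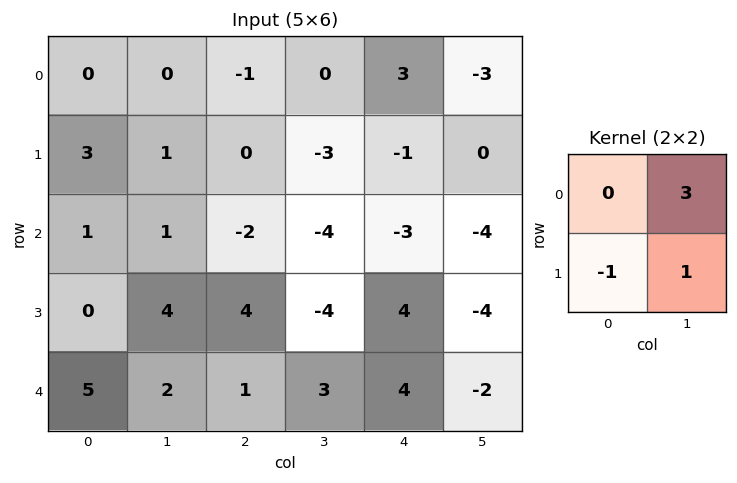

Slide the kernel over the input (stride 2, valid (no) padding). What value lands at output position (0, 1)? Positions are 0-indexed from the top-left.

The receptive field on the input at this output position is [-1 0 / 0 -3]. Elementwise product with the kernel and sum: 0·3 + 0·-1 + -3·1.

-3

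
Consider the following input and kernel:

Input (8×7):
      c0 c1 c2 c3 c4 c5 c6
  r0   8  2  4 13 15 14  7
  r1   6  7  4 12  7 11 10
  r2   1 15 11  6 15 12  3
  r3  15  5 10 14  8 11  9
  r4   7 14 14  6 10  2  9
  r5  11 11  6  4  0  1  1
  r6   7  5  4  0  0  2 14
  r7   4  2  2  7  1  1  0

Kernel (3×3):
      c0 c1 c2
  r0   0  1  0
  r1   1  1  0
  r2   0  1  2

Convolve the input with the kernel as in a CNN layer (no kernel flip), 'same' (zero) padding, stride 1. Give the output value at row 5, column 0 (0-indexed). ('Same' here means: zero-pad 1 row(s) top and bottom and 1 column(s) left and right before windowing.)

35

The receptive field on the zero-padded input at this output position is [0 7 14 / 0 11 11 / 0 7 5]. Elementwise product with the kernel and sum: 7·1 + 0·1 + 11·1 + 7·1 + 5·2.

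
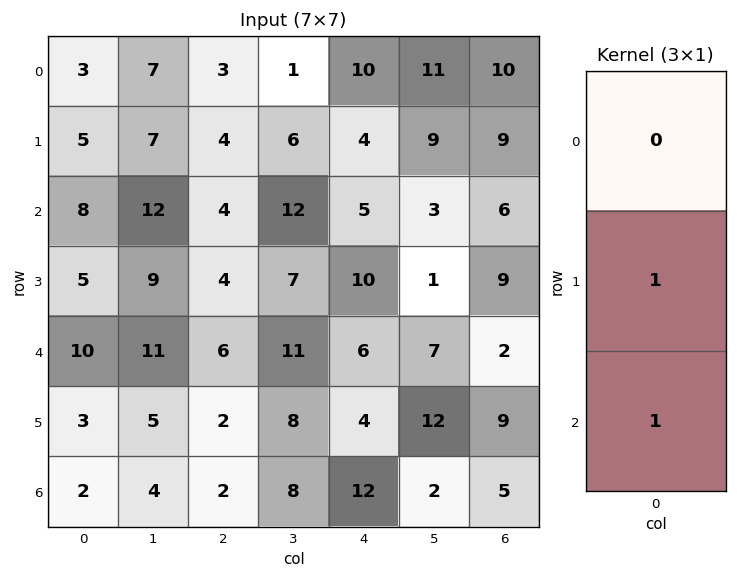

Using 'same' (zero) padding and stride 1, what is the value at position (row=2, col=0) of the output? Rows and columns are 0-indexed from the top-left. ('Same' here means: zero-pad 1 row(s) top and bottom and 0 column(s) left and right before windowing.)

The receptive field on the zero-padded input at this output position is [5 / 8 / 5]. Elementwise product with the kernel and sum: 8·1 + 5·1.

13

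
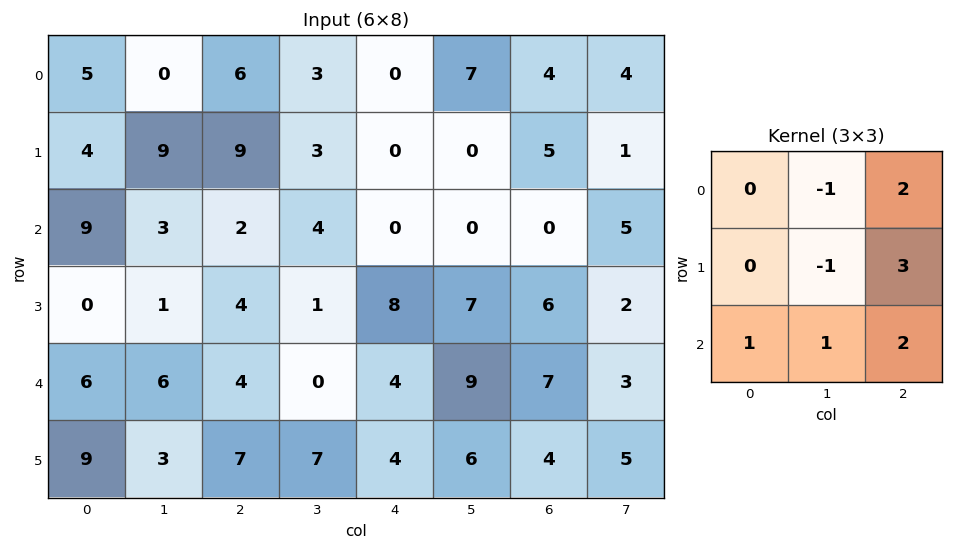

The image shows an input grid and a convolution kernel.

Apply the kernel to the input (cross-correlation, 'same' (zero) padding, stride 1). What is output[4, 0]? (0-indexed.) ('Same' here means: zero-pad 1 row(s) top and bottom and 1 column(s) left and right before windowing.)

The receptive field on the zero-padded input at this output position is [0 0 1 / 0 6 6 / 0 9 3]. Elementwise product with the kernel and sum: 0·-1 + 1·2 + 6·-1 + 6·3 + 0·1 + 9·1 + 3·2.

29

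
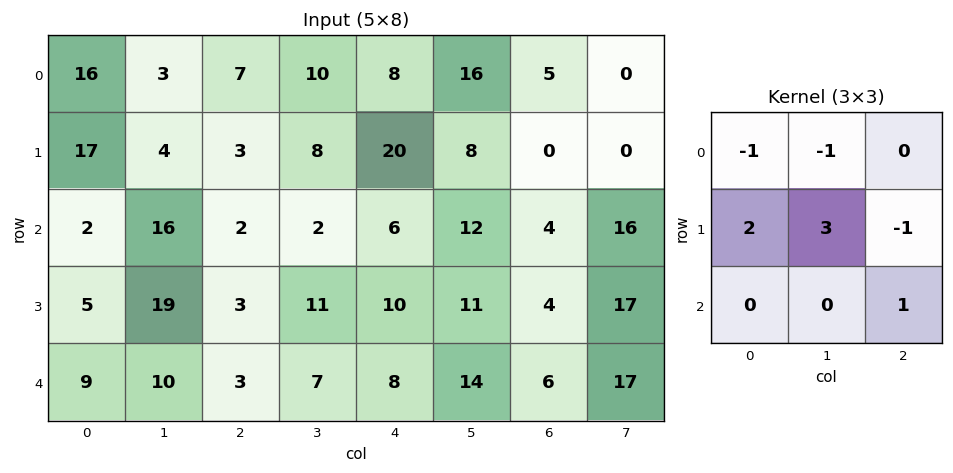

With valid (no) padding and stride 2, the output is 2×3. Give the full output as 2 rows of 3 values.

26 -1 44
49 33 37

Output[0,0]: The receptive field on the input at this output position is [16 3 7 / 17 4 3 / 2 16 2]. Elementwise product with the kernel and sum: 16·-1 + 3·-1 + 17·2 + 4·3 + 3·-1 + 2·1.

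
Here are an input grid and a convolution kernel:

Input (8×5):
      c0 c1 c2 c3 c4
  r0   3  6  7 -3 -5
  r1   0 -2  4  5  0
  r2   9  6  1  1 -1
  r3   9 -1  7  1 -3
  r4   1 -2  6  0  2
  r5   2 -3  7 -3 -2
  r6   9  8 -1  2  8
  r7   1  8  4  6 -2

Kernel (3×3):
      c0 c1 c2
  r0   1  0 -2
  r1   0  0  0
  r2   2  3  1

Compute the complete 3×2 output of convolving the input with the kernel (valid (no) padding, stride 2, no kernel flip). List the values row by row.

Output[0,0]: The receptive field on the input at this output position is [3 6 7 / 0 -2 4 / 9 6 1]. Elementwise product with the kernel and sum: 3·1 + 7·-2 + 9·2 + 6·3 + 1·1.

26 21
9 17
30 14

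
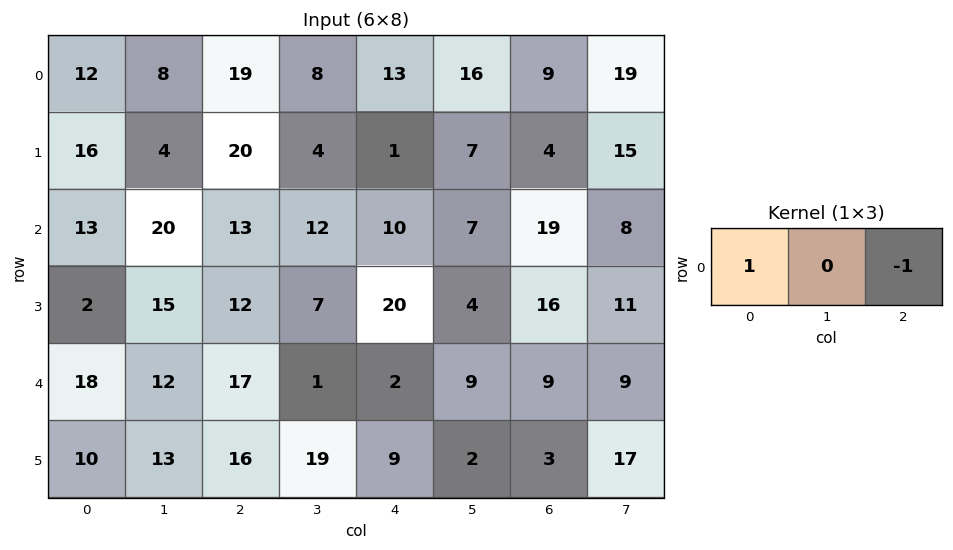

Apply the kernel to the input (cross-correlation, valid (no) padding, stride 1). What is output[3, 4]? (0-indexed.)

The receptive field on the input at this output position is [20 4 16]. Elementwise product with the kernel and sum: 20·1 + 16·-1.

4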